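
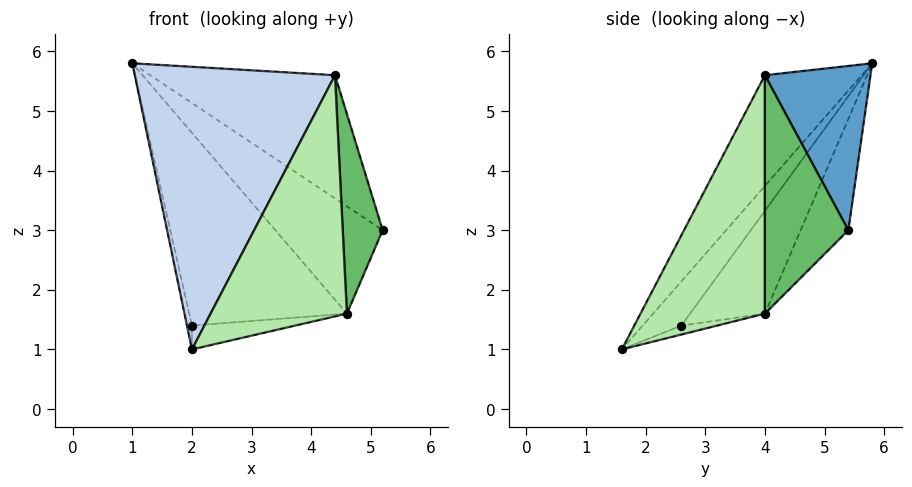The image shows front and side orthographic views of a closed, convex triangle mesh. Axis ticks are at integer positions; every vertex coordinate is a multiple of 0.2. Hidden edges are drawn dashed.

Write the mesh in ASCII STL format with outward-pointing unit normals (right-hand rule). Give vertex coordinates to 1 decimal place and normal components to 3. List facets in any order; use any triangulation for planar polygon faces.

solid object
 facet normal 0.422 0.738 0.527
  outer loop
   vertex 4.4 4.0 5.6
   vertex 5.2 5.4 3.0
   vertex 1.0 5.8 5.8
  endloop
 endfacet
 facet normal -0.357 -0.739 0.572
  outer loop
   vertex 4.4 4.0 5.6
   vertex 1.0 5.8 5.8
   vertex 2.0 1.6 1.0
  endloop
 endfacet
 facet normal -0.945 0.121 -0.303
  outer loop
   vertex 2.0 2.6 1.4
   vertex 2.0 1.6 1.0
   vertex 1.0 5.8 5.8
  endloop
 endfacet
 facet normal -0.128 0.368 -0.921
  outer loop
   vertex 4.6 4.0 1.6
   vertex 2.0 1.6 1.0
   vertex 2.0 2.6 1.4
  endloop
 endfacet
 facet normal 0.901 -0.431 0.045
  outer loop
   vertex 4.6 4.0 1.6
   vertex 5.2 5.4 3.0
   vertex 4.4 4.0 5.6
  endloop
 endfacet
 facet normal 0.674 -0.738 0.034
  outer loop
   vertex 4.6 4.0 1.6
   vertex 4.4 4.0 5.6
   vertex 2.0 1.6 1.0
  endloop
 endfacet
 facet normal -0.327 0.735 -0.595
  outer loop
   vertex 4.6 4.0 1.6
   vertex 1.0 5.8 5.8
   vertex 5.2 5.4 3.0
  endloop
 endfacet
 facet normal -0.342 0.721 -0.602
  outer loop
   vertex 4.6 4.0 1.6
   vertex 2.0 2.6 1.4
   vertex 1.0 5.8 5.8
  endloop
 endfacet
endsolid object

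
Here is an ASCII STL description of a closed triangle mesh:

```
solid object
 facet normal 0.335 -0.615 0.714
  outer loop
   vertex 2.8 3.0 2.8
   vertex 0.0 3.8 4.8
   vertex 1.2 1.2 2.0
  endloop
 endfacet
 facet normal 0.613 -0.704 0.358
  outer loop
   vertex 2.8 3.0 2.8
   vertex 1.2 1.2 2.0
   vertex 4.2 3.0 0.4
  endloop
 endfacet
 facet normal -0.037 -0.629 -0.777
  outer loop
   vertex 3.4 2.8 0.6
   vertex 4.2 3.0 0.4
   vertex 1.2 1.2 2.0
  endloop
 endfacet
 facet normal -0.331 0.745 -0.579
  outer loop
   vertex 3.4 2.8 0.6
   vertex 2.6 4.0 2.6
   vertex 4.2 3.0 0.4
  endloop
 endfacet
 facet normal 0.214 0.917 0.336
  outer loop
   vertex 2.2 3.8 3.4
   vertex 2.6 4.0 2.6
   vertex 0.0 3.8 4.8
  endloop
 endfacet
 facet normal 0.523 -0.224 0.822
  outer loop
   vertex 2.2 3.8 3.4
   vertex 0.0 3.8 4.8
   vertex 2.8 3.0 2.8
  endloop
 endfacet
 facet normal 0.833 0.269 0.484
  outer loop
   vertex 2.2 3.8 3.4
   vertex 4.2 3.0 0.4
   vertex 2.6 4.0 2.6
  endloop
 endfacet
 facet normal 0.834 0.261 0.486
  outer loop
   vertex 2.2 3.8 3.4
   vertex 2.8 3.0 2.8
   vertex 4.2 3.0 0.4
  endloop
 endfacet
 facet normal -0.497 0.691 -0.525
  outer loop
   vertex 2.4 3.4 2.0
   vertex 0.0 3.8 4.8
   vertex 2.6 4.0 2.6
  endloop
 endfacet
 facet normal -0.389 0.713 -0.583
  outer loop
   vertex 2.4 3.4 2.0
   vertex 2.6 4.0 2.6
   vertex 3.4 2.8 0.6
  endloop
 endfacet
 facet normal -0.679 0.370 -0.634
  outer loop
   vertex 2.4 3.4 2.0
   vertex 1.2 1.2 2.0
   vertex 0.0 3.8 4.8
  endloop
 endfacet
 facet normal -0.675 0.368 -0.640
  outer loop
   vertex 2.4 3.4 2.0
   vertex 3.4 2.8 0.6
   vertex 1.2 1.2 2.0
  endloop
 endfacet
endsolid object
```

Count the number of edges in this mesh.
18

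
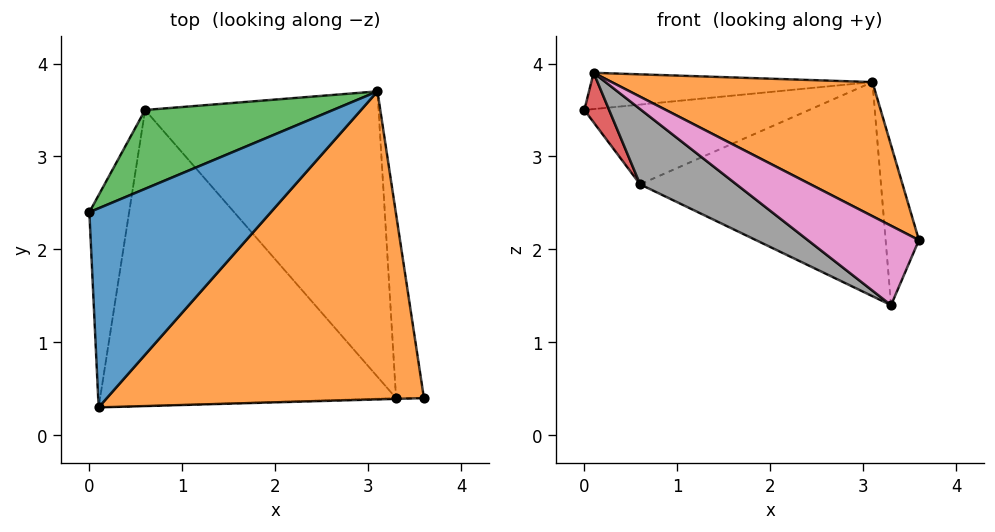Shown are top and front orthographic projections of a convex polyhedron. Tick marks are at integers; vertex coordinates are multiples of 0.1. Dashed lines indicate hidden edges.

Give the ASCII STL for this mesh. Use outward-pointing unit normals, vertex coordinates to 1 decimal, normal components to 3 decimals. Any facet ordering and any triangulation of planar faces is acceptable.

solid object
 facet normal -0.168 0.177 0.970
  outer loop
   vertex 0.1 0.3 3.9
   vertex 3.1 3.7 3.8
   vertex 0.0 2.4 3.5
  endloop
 endfacet
 facet normal 0.435 -0.359 0.826
  outer loop
   vertex 0.1 0.3 3.9
   vertex 3.6 0.4 2.1
   vertex 3.1 3.7 3.8
  endloop
 endfacet
 facet normal -0.344 0.668 0.660
  outer loop
   vertex 0.6 3.5 2.7
   vertex 0.0 2.4 3.5
   vertex 3.1 3.7 3.8
  endloop
 endfacet
 facet normal -0.661 -0.171 -0.731
  outer loop
   vertex 0.6 3.5 2.7
   vertex 0.1 0.3 3.9
   vertex 0.0 2.4 3.5
  endloop
 endfacet
 facet normal 0.870 0.324 -0.373
  outer loop
   vertex 3.3 0.4 1.4
   vertex 3.1 3.7 3.8
   vertex 3.6 0.4 2.1
  endloop
 endfacet
 facet normal 0.291 0.574 -0.765
  outer loop
   vertex 3.3 0.4 1.4
   vertex 0.6 3.5 2.7
   vertex 3.1 3.7 3.8
  endloop
 endfacet
 facet normal 0.023 -1.000 -0.010
  outer loop
   vertex 3.3 0.4 1.4
   vertex 3.6 0.4 2.1
   vertex 0.1 0.3 3.9
  endloop
 endfacet
 facet normal -0.600 -0.197 -0.776
  outer loop
   vertex 3.3 0.4 1.4
   vertex 0.1 0.3 3.9
   vertex 0.6 3.5 2.7
  endloop
 endfacet
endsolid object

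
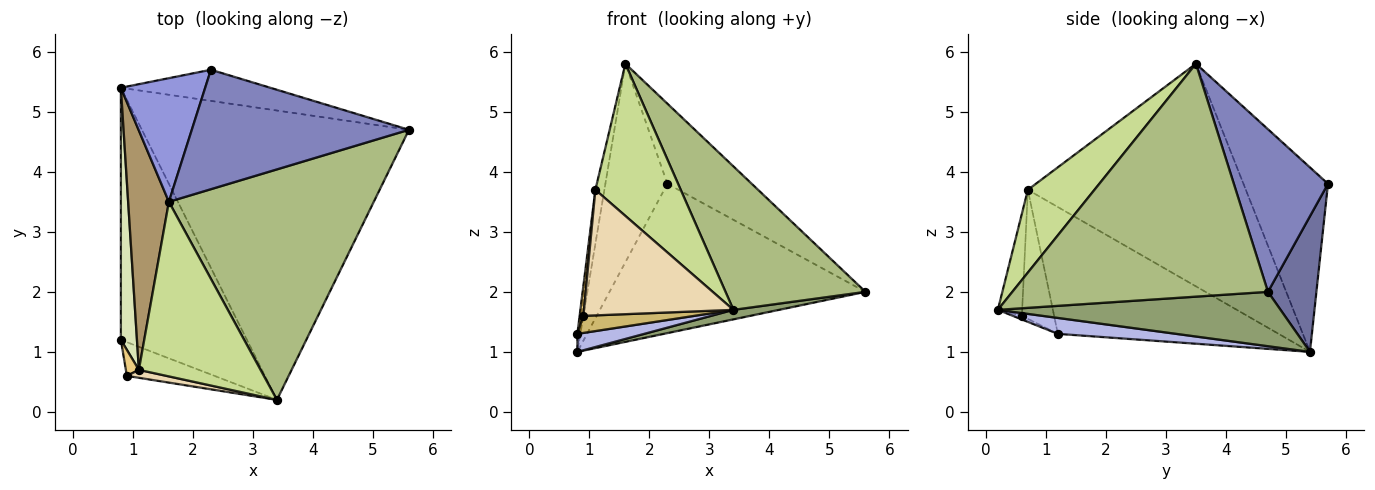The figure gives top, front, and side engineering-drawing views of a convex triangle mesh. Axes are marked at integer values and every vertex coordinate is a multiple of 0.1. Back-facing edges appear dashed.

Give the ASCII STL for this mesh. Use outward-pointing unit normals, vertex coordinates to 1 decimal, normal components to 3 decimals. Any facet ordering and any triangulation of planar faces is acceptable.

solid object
 facet normal 0.182 0.963 -0.201
  outer loop
   vertex 2.3 5.7 3.8
   vertex 5.6 4.7 2.0
   vertex 0.8 5.4 1.0
  endloop
 endfacet
 facet normal 0.528 0.473 0.705
  outer loop
   vertex 2.3 5.7 3.8
   vertex 1.6 3.5 5.8
   vertex 5.6 4.7 2.0
  endloop
 endfacet
 facet normal -0.757 0.555 0.346
  outer loop
   vertex 2.3 5.7 3.8
   vertex 0.8 5.4 1.0
   vertex 1.6 3.5 5.8
  endloop
 endfacet
 facet normal 0.125 -0.071 -0.990
  outer loop
   vertex 3.4 0.2 1.7
   vertex 0.8 1.2 1.3
   vertex 0.8 5.4 1.0
  endloop
 endfacet
 facet normal 0.199 -0.032 -0.979
  outer loop
   vertex 3.4 0.2 1.7
   vertex 0.8 5.4 1.0
   vertex 5.6 4.7 2.0
  endloop
 endfacet
 facet normal 0.694 -0.380 0.611
  outer loop
   vertex 3.4 0.2 1.7
   vertex 5.6 4.7 2.0
   vertex 1.6 3.5 5.8
  endloop
 endfacet
 facet normal 0.456 -0.585 0.671
  outer loop
   vertex 1.1 0.7 3.7
   vertex 3.4 0.2 1.7
   vertex 1.6 3.5 5.8
  endloop
 endfacet
 facet normal -0.992 0.009 0.126
  outer loop
   vertex 1.1 0.7 3.7
   vertex 0.8 5.4 1.0
   vertex 0.8 1.2 1.3
  endloop
 endfacet
 facet normal -0.983 0.041 0.180
  outer loop
   vertex 1.1 0.7 3.7
   vertex 1.6 3.5 5.8
   vertex 0.8 5.4 1.0
  endloop
 endfacet
 facet normal -0.037 -0.452 -0.891
  outer loop
   vertex 0.9 0.6 1.6
   vertex 0.8 1.2 1.3
   vertex 3.4 0.2 1.7
  endloop
 endfacet
 facet normal -0.988 -0.115 0.100
  outer loop
   vertex 0.9 0.6 1.6
   vertex 1.1 0.7 3.7
   vertex 0.8 1.2 1.3
  endloop
 endfacet
 facet normal -0.160 -0.985 0.062
  outer loop
   vertex 0.9 0.6 1.6
   vertex 3.4 0.2 1.7
   vertex 1.1 0.7 3.7
  endloop
 endfacet
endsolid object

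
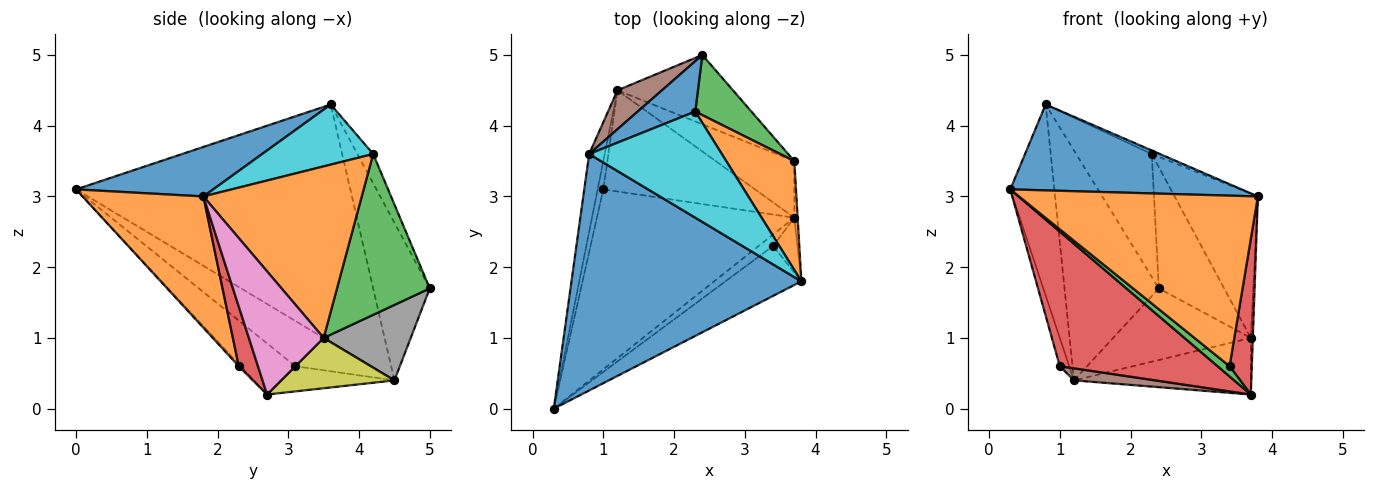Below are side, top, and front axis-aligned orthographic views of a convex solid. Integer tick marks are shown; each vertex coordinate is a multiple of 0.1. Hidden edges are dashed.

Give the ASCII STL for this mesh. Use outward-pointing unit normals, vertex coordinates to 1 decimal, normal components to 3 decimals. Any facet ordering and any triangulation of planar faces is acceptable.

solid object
 facet normal 0.198 -0.335 0.921
  outer loop
   vertex 0.8 3.6 4.3
   vertex 0.3 0.0 3.1
   vertex 3.8 1.8 3.0
  endloop
 endfacet
 facet normal 0.437 -0.863 -0.253
  outer loop
   vertex 3.4 2.3 0.6
   vertex 3.8 1.8 3.0
   vertex 0.3 0.0 3.1
  endloop
 endfacet
 facet normal -0.108 -0.661 -0.742
  outer loop
   vertex 3.4 2.3 0.6
   vertex 0.3 0.0 3.1
   vertex 3.7 2.7 0.2
  endloop
 endfacet
 facet normal 0.632 -0.731 -0.258
  outer loop
   vertex 3.4 2.3 0.6
   vertex 3.7 2.7 0.2
   vertex 3.8 1.8 3.0
  endloop
 endfacet
 facet normal -0.985 0.158 -0.065
  outer loop
   vertex 1.2 4.5 0.4
   vertex 0.3 0.0 3.1
   vertex 0.8 3.6 4.3
  endloop
 endfacet
 facet normal -0.509 0.849 0.144
  outer loop
   vertex 1.2 4.5 0.4
   vertex 0.8 3.6 4.3
   vertex 2.4 5.0 1.7
  endloop
 endfacet
 facet normal 0.999 0.027 -0.027
  outer loop
   vertex 3.7 3.5 1.0
   vertex 3.8 1.8 3.0
   vertex 3.7 2.7 0.2
  endloop
 endfacet
 facet normal 0.414 0.654 -0.633
  outer loop
   vertex 3.7 3.5 1.0
   vertex 1.2 4.5 0.4
   vertex 2.4 5.0 1.7
  endloop
 endfacet
 facet normal 0.412 0.644 -0.644
  outer loop
   vertex 3.7 3.5 1.0
   vertex 3.7 2.7 0.2
   vertex 1.2 4.5 0.4
  endloop
 endfacet
 facet normal 0.413 0.030 0.910
  outer loop
   vertex 2.3 4.2 3.6
   vertex 0.8 3.6 4.3
   vertex 3.8 1.8 3.0
  endloop
 endfacet
 facet normal -0.190 0.908 0.373
  outer loop
   vertex 2.3 4.2 3.6
   vertex 2.4 5.0 1.7
   vertex 0.8 3.6 4.3
  endloop
 endfacet
 facet normal 0.835 0.439 0.331
  outer loop
   vertex 2.3 4.2 3.6
   vertex 3.8 1.8 3.0
   vertex 3.7 3.5 1.0
  endloop
 endfacet
 facet normal 0.786 0.553 0.274
  outer loop
   vertex 2.3 4.2 3.6
   vertex 3.7 3.5 1.0
   vertex 2.4 5.0 1.7
  endloop
 endfacet
 facet normal -0.203 -0.586 -0.784
  outer loop
   vertex 1.0 3.1 0.6
   vertex 3.7 2.7 0.2
   vertex 0.3 0.0 3.1
  endloop
 endfacet
 facet normal -0.985 0.123 -0.123
  outer loop
   vertex 1.0 3.1 0.6
   vertex 0.3 0.0 3.1
   vertex 1.2 4.5 0.4
  endloop
 endfacet
 facet normal -0.162 -0.117 -0.980
  outer loop
   vertex 1.0 3.1 0.6
   vertex 1.2 4.5 0.4
   vertex 3.7 2.7 0.2
  endloop
 endfacet
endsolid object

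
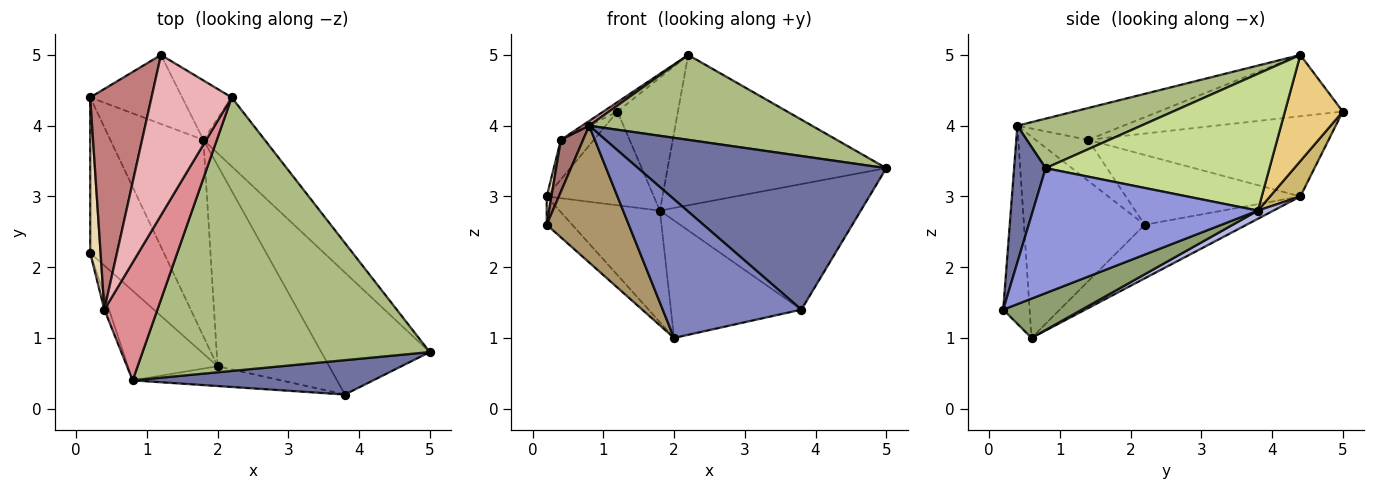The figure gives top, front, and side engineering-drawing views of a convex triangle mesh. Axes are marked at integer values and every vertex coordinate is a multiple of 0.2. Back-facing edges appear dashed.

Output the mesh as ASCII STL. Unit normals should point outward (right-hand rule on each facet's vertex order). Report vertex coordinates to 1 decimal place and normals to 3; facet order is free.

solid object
 facet normal 0.123 -0.968 0.217
  outer loop
   vertex 0.8 0.4 4.0
   vertex 3.8 0.2 1.4
   vertex 5.0 0.8 3.4
  endloop
 endfacet
 facet normal -0.185 -0.973 -0.139
  outer loop
   vertex 0.8 0.4 4.0
   vertex 2.0 0.6 1.0
   vertex 3.8 0.2 1.4
  endloop
 endfacet
 facet normal 0.626 0.559 -0.543
  outer loop
   vertex 1.8 3.8 2.8
   vertex 5.0 0.8 3.4
   vertex 3.8 0.2 1.4
  endloop
 endfacet
 facet normal 0.076 0.492 -0.867
  outer loop
   vertex 1.8 3.8 2.8
   vertex 2.0 0.6 1.0
   vertex 0.2 4.4 3.0
  endloop
 endfacet
 facet normal 0.291 0.483 -0.826
  outer loop
   vertex 1.8 3.8 2.8
   vertex 3.8 0.2 1.4
   vertex 2.0 0.6 1.0
  endloop
 endfacet
 facet normal 0.162 -0.292 0.942
  outer loop
   vertex 2.2 4.4 5.0
   vertex 0.8 0.4 4.0
   vertex 5.0 0.8 3.4
  endloop
 endfacet
 facet normal 0.681 0.665 -0.305
  outer loop
   vertex 2.2 4.4 5.0
   vertex 5.0 0.8 3.4
   vertex 1.8 3.8 2.8
  endloop
 endfacet
 facet normal -0.582 0.145 -0.800
  outer loop
   vertex 0.2 2.2 2.6
   vertex 0.2 4.4 3.0
   vertex 2.0 0.6 1.0
  endloop
 endfacet
 facet normal -0.776 -0.527 -0.346
  outer loop
   vertex 0.2 2.2 2.6
   vertex 2.0 0.6 1.0
   vertex 0.8 0.4 4.0
  endloop
 endfacet
 facet normal 0.222 0.785 -0.578
  outer loop
   vertex 1.2 5.0 4.2
   vertex 1.8 3.8 2.8
   vertex 0.2 4.4 3.0
  endloop
 endfacet
 facet normal 0.658 0.687 -0.307
  outer loop
   vertex 1.2 5.0 4.2
   vertex 2.2 4.4 5.0
   vertex 1.8 3.8 2.8
  endloop
 endfacet
 facet normal -0.989 -0.027 0.147
  outer loop
   vertex 0.4 1.4 3.8
   vertex 0.2 4.4 3.0
   vertex 0.2 2.2 2.6
  endloop
 endfacet
 facet normal -0.916 -0.387 -0.106
  outer loop
   vertex 0.4 1.4 3.8
   vertex 0.2 2.2 2.6
   vertex 0.8 0.4 4.0
  endloop
 endfacet
 facet normal -0.790 0.108 0.604
  outer loop
   vertex 0.4 1.4 3.8
   vertex 1.2 5.0 4.2
   vertex 0.2 4.4 3.0
  endloop
 endfacet
 facet normal -0.514 -0.034 0.857
  outer loop
   vertex 0.4 1.4 3.8
   vertex 0.8 0.4 4.0
   vertex 2.2 4.4 5.0
  endloop
 endfacet
 facet normal -0.607 0.047 0.793
  outer loop
   vertex 0.4 1.4 3.8
   vertex 2.2 4.4 5.0
   vertex 1.2 5.0 4.2
  endloop
 endfacet
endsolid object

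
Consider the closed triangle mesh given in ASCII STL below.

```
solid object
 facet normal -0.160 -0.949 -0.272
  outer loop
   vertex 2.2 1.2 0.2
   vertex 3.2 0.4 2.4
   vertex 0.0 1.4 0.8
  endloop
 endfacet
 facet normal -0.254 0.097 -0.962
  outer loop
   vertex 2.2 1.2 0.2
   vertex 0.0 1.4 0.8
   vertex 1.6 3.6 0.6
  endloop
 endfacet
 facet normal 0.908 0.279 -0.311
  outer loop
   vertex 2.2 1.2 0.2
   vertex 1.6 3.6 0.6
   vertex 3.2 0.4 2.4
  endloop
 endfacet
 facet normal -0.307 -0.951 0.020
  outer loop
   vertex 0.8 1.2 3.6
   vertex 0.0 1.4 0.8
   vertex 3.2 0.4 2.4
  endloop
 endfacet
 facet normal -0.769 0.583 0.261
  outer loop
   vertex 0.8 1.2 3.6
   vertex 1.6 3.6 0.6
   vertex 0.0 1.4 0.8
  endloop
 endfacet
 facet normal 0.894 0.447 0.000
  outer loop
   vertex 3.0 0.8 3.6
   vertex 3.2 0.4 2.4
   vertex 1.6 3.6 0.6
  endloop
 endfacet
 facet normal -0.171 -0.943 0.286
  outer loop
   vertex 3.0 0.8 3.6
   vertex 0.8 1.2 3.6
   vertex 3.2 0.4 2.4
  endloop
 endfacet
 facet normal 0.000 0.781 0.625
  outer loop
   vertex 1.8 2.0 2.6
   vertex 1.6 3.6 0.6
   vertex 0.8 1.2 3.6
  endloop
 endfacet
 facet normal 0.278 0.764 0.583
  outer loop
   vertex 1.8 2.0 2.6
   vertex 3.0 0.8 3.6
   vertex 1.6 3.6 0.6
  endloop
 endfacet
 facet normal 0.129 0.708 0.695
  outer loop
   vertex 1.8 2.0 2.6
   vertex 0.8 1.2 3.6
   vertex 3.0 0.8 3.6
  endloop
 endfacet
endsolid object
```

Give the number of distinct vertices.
7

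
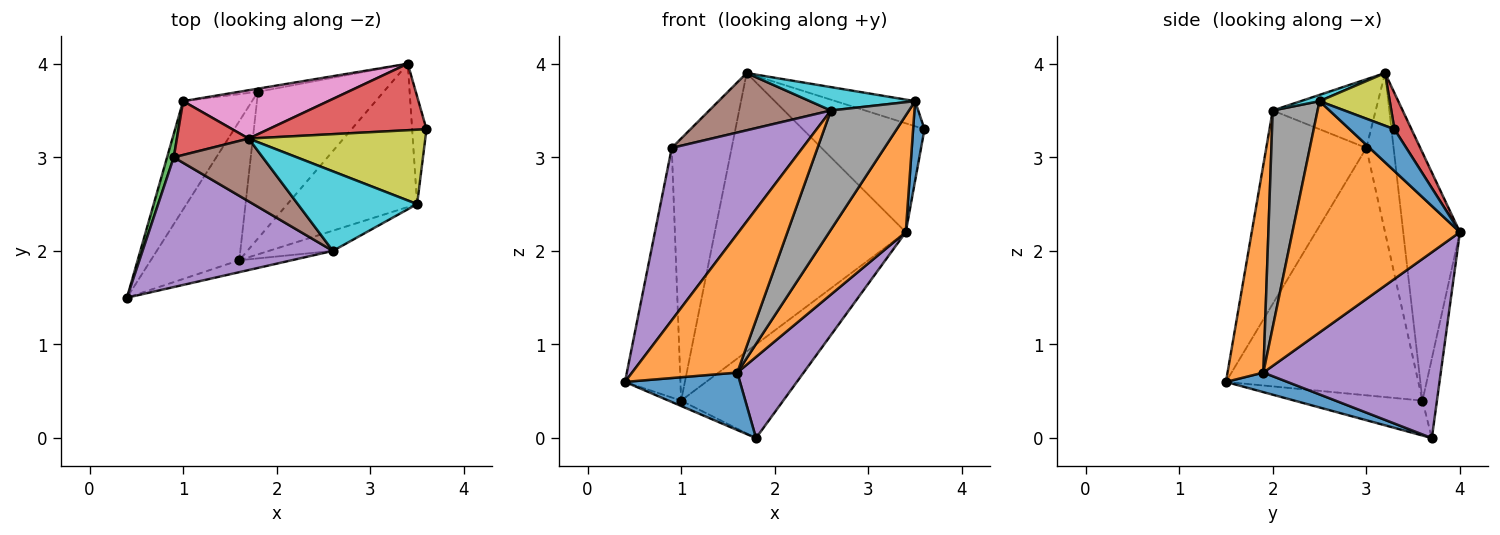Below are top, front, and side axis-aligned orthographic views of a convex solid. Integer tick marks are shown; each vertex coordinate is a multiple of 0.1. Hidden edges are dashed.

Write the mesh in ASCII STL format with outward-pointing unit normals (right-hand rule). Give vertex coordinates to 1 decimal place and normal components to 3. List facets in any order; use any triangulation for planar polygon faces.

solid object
 facet normal 0.200 -0.374 -0.905
  outer loop
   vertex 1.6 1.9 0.7
   vertex 0.4 1.5 0.6
   vertex 1.8 3.7 0.0
  endloop
 endfacet
 facet normal 0.321 -0.944 -0.081
  outer loop
   vertex 1.6 1.9 0.7
   vertex 2.6 2.0 3.5
   vertex 0.4 1.5 0.6
  endloop
 endfacet
 facet normal -0.451 0.044 -0.891
  outer loop
   vertex 1.0 3.6 0.4
   vertex 1.8 3.7 0.0
   vertex 0.4 1.5 0.6
  endloop
 endfacet
 facet normal 0.119 0.847 0.518
  outer loop
   vertex 3.4 4.0 2.2
   vertex 1.7 3.2 3.9
   vertex 3.6 3.3 3.3
  endloop
 endfacet
 facet normal 0.791 -0.296 -0.535
  outer loop
   vertex 3.4 4.0 2.2
   vertex 1.6 1.9 0.7
   vertex 1.8 3.7 0.0
  endloop
 endfacet
 facet normal -0.140 0.990 -0.033
  outer loop
   vertex 3.4 4.0 2.2
   vertex 1.8 3.7 0.0
   vertex 1.0 3.6 0.4
  endloop
 endfacet
 facet normal -0.281 0.946 0.164
  outer loop
   vertex 3.4 4.0 2.2
   vertex 1.0 3.6 0.4
   vertex 1.7 3.2 3.9
  endloop
 endfacet
 facet normal 0.493 -0.858 -0.145
  outer loop
   vertex 3.5 2.5 3.6
   vertex 2.6 2.0 3.5
   vertex 1.6 1.9 0.7
  endloop
 endfacet
 facet normal 0.272 0.308 0.912
  outer loop
   vertex 3.5 2.5 3.6
   vertex 3.6 3.3 3.3
   vertex 1.7 3.2 3.9
  endloop
 endfacet
 facet normal 0.050 -0.282 0.958
  outer loop
   vertex 3.5 2.5 3.6
   vertex 1.7 3.2 3.9
   vertex 2.6 2.0 3.5
  endloop
 endfacet
 facet normal 0.920 -0.233 -0.316
  outer loop
   vertex 3.5 2.5 3.6
   vertex 3.4 4.0 2.2
   vertex 3.6 3.3 3.3
  endloop
 endfacet
 facet normal 0.810 -0.370 -0.454
  outer loop
   vertex 3.5 2.5 3.6
   vertex 1.6 1.9 0.7
   vertex 3.4 4.0 2.2
  endloop
 endfacet
 facet normal -0.961 0.277 0.026
  outer loop
   vertex 0.9 3.0 3.1
   vertex 1.0 3.6 0.4
   vertex 0.4 1.5 0.6
  endloop
 endfacet
 facet normal -0.407 0.895 0.184
  outer loop
   vertex 0.9 3.0 3.1
   vertex 1.7 3.2 3.9
   vertex 1.0 3.6 0.4
  endloop
 endfacet
 facet normal -0.522 -0.682 0.513
  outer loop
   vertex 0.9 3.0 3.1
   vertex 0.4 1.5 0.6
   vertex 2.6 2.0 3.5
  endloop
 endfacet
 facet normal -0.495 -0.585 0.642
  outer loop
   vertex 0.9 3.0 3.1
   vertex 2.6 2.0 3.5
   vertex 1.7 3.2 3.9
  endloop
 endfacet
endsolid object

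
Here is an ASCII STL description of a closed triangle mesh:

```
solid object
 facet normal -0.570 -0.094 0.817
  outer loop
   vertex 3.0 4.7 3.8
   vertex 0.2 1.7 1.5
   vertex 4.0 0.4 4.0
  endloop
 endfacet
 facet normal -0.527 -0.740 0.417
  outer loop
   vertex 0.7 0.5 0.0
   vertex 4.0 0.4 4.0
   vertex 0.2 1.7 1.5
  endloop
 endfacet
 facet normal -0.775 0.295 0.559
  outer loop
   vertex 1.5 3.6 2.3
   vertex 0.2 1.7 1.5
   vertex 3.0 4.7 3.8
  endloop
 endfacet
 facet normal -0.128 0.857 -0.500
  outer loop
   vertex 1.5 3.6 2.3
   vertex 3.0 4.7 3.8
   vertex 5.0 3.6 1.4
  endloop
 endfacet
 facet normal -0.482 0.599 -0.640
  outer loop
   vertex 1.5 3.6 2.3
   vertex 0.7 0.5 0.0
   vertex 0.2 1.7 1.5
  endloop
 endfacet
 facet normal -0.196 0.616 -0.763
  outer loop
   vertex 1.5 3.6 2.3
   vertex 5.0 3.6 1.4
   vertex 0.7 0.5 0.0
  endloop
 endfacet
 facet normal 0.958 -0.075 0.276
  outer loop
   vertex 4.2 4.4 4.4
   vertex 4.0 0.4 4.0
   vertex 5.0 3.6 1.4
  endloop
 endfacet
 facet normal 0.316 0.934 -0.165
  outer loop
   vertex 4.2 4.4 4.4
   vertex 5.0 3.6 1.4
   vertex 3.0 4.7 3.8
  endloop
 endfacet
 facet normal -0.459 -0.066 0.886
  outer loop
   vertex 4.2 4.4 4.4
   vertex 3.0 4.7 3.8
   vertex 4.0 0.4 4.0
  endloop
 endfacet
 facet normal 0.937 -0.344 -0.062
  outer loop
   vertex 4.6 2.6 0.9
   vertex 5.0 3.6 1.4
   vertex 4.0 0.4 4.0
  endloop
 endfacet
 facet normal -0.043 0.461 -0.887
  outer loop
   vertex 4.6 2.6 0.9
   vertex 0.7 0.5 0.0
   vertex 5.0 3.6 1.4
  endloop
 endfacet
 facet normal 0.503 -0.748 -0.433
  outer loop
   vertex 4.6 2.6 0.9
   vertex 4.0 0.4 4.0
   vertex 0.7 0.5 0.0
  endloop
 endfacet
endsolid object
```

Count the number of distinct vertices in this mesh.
8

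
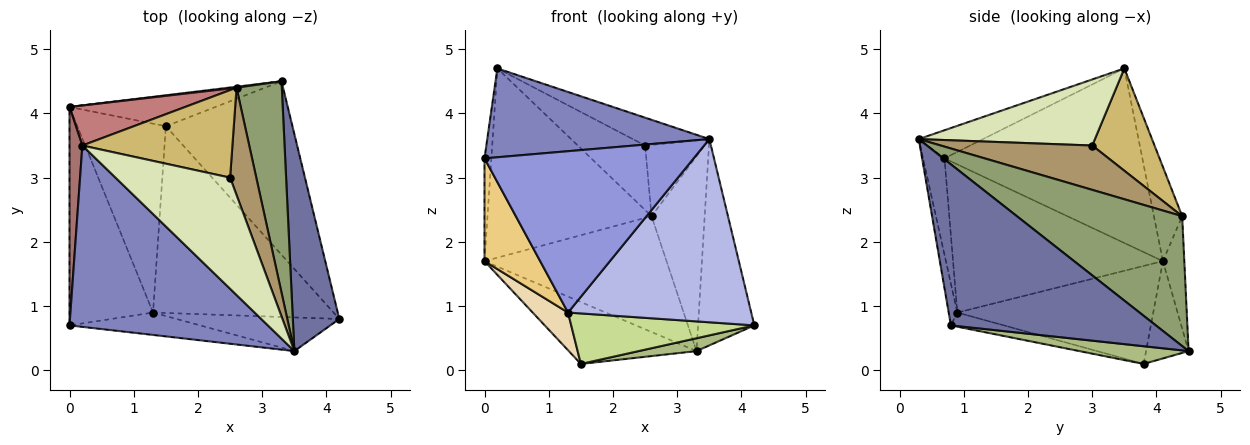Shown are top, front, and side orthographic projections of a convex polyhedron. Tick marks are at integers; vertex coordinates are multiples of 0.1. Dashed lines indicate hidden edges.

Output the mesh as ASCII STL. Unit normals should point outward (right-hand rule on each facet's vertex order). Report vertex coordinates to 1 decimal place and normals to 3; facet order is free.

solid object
 facet normal 0.929 0.255 0.268
  outer loop
   vertex 3.5 0.3 3.6
   vertex 4.2 0.8 0.7
   vertex 3.3 4.5 0.3
  endloop
 endfacet
 facet normal -0.126 -0.436 0.891
  outer loop
   vertex 0.2 3.5 4.7
   vertex 0.0 0.7 3.3
   vertex 3.5 0.3 3.6
  endloop
 endfacet
 facet normal -0.101 -0.985 -0.137
  outer loop
   vertex 1.3 0.9 0.9
   vertex 3.5 0.3 3.6
   vertex 0.0 0.7 3.3
  endloop
 endfacet
 facet normal -0.046 -0.982 -0.181
  outer loop
   vertex 1.3 0.9 0.9
   vertex 4.2 0.8 0.7
   vertex 3.5 0.3 3.6
  endloop
 endfacet
 facet normal 0.904 0.291 0.315
  outer loop
   vertex 2.6 4.4 2.4
   vertex 3.5 0.3 3.6
   vertex 3.3 4.5 0.3
  endloop
 endfacet
 facet normal 0.138 -0.073 -0.988
  outer loop
   vertex 1.5 3.8 0.1
   vertex 3.3 4.5 0.3
   vertex 4.2 0.8 0.7
  endloop
 endfacet
 facet normal -0.075 -0.260 -0.963
  outer loop
   vertex 1.5 3.8 0.1
   vertex 4.2 0.8 0.7
   vertex 1.3 0.9 0.9
  endloop
 endfacet
 facet normal 0.488 0.212 0.847
  outer loop
   vertex 2.5 3.0 3.5
   vertex 0.2 3.5 4.7
   vertex 3.5 0.3 3.6
  endloop
 endfacet
 facet normal 0.816 0.320 0.481
  outer loop
   vertex 2.5 3.0 3.5
   vertex 3.5 0.3 3.6
   vertex 2.6 4.4 2.4
  endloop
 endfacet
 facet normal 0.481 0.520 0.706
  outer loop
   vertex 2.5 3.0 3.5
   vertex 2.6 4.4 2.4
   vertex 0.2 3.5 4.7
  endloop
 endfacet
 facet normal -0.849 -0.225 -0.478
  outer loop
   vertex 0.0 4.1 1.7
   vertex 1.3 0.9 0.9
   vertex 0.0 0.7 3.3
  endloop
 endfacet
 facet normal -0.735 -0.133 -0.665
  outer loop
   vertex 0.0 4.1 1.7
   vertex 1.5 3.8 0.1
   vertex 1.3 0.9 0.9
  endloop
 endfacet
 facet normal -0.997 0.035 0.073
  outer loop
   vertex 0.0 4.1 1.7
   vertex 0.0 0.7 3.3
   vertex 0.2 3.5 4.7
  endloop
 endfacet
 facet normal -0.166 0.965 0.204
  outer loop
   vertex 0.0 4.1 1.7
   vertex 0.2 3.5 4.7
   vertex 2.6 4.4 2.4
  endloop
 endfacet
 facet normal -0.117 0.993 0.008
  outer loop
   vertex 0.0 4.1 1.7
   vertex 2.6 4.4 2.4
   vertex 3.3 4.5 0.3
  endloop
 endfacet
 facet normal -0.286 0.857 -0.429
  outer loop
   vertex 0.0 4.1 1.7
   vertex 3.3 4.5 0.3
   vertex 1.5 3.8 0.1
  endloop
 endfacet
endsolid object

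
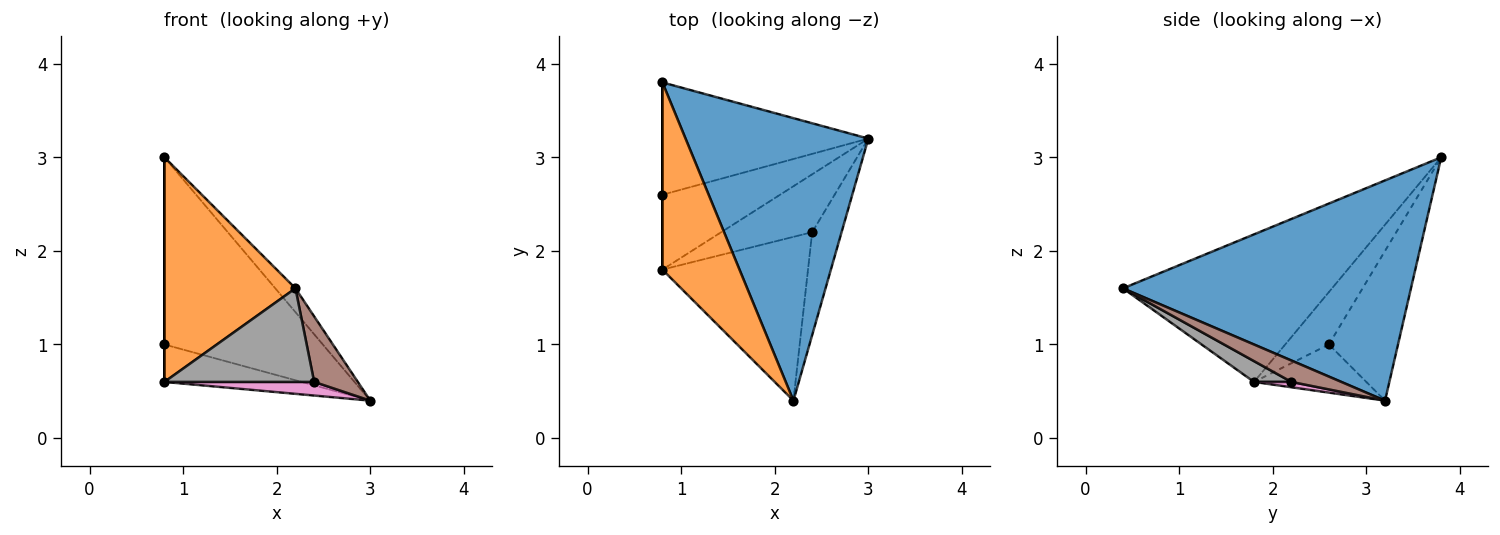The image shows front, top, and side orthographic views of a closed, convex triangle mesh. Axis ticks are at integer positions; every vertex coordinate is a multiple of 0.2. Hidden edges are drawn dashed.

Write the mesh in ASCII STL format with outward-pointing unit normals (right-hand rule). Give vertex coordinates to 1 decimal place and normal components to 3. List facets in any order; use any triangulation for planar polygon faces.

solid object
 facet normal 0.768 0.054 0.638
  outer loop
   vertex 2.2 0.4 1.6
   vertex 3.0 3.2 0.4
   vertex 0.8 3.8 3.0
  endloop
 endfacet
 facet normal -0.775 -0.486 0.405
  outer loop
   vertex 0.8 1.8 0.6
   vertex 2.2 0.4 1.6
   vertex 0.8 3.8 3.0
  endloop
 endfacet
 facet normal -0.350 0.803 -0.482
  outer loop
   vertex 0.8 2.6 1.0
   vertex 0.8 3.8 3.0
   vertex 3.0 3.2 0.4
  endloop
 endfacet
 facet normal -1.000 0.000 0.000
  outer loop
   vertex 0.8 2.6 1.0
   vertex 0.8 1.8 0.6
   vertex 0.8 3.8 3.0
  endloop
 endfacet
 facet normal -0.344 0.420 -0.840
  outer loop
   vertex 0.8 2.6 1.0
   vertex 3.0 3.2 0.4
   vertex 0.8 1.8 0.6
  endloop
 endfacet
 facet normal 0.523 -0.458 -0.719
  outer loop
   vertex 2.4 2.2 0.6
   vertex 3.0 3.2 0.4
   vertex 2.2 0.4 1.6
  endloop
 endfacet
 facet normal 0.057 -0.229 -0.972
  outer loop
   vertex 2.4 2.2 0.6
   vertex 0.8 1.8 0.6
   vertex 3.0 3.2 0.4
  endloop
 endfacet
 facet normal 0.123 -0.492 -0.862
  outer loop
   vertex 2.4 2.2 0.6
   vertex 2.2 0.4 1.6
   vertex 0.8 1.8 0.6
  endloop
 endfacet
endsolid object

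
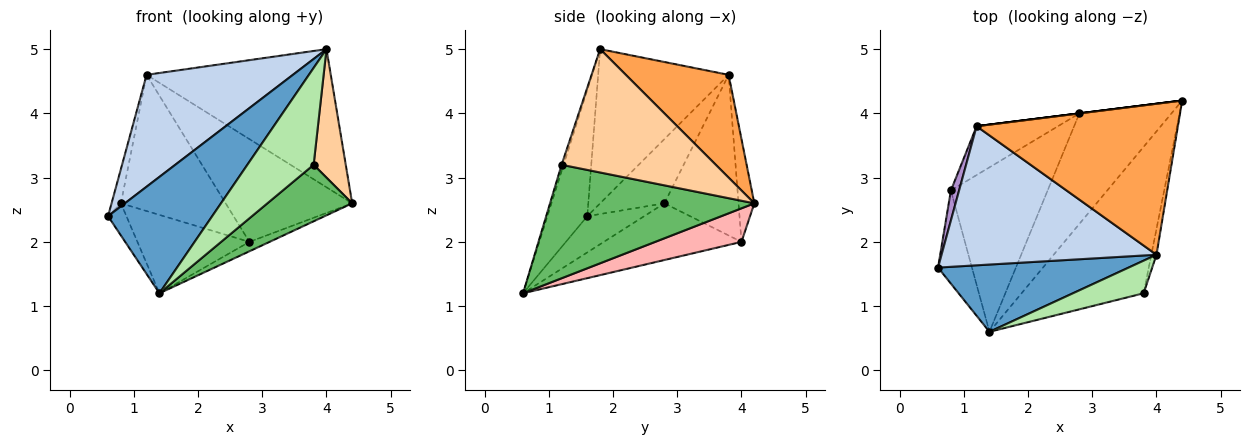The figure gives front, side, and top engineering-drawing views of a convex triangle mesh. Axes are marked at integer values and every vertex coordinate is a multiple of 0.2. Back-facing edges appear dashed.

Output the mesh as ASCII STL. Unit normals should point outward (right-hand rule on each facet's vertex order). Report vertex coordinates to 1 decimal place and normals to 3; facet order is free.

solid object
 facet normal -0.315 -0.822 0.475
  outer loop
   vertex 1.4 0.6 1.2
   vertex 4.0 1.8 5.0
   vertex 0.6 1.6 2.4
  endloop
 endfacet
 facet normal -0.488 -0.547 0.680
  outer loop
   vertex 1.2 3.8 4.6
   vertex 0.6 1.6 2.4
   vertex 4.0 1.8 5.0
  endloop
 endfacet
 facet normal 0.353 0.632 0.690
  outer loop
   vertex 1.2 3.8 4.6
   vertex 4.0 1.8 5.0
   vertex 4.4 4.2 2.6
  endloop
 endfacet
 facet normal 0.978 -0.204 -0.041
  outer loop
   vertex 3.8 1.2 3.2
   vertex 4.4 4.2 2.6
   vertex 4.0 1.8 5.0
  endloop
 endfacet
 facet normal 0.655 -0.272 -0.705
  outer loop
   vertex 3.8 1.2 3.2
   vertex 1.4 0.6 1.2
   vertex 4.4 4.2 2.6
  endloop
 endfacet
 facet normal -0.029 -0.947 0.319
  outer loop
   vertex 3.8 1.2 3.2
   vertex 4.0 1.8 5.0
   vertex 1.4 0.6 1.2
  endloop
 endfacet
 facet normal -0.124 0.992 0.000
  outer loop
   vertex 2.8 4.0 2.0
   vertex 1.2 3.8 4.6
   vertex 4.4 4.2 2.6
  endloop
 endfacet
 facet normal 0.341 0.080 -0.937
  outer loop
   vertex 2.8 4.0 2.0
   vertex 4.4 4.2 2.6
   vertex 1.4 0.6 1.2
  endloop
 endfacet
 facet normal -0.982 0.143 0.125
  outer loop
   vertex 0.8 2.8 2.6
   vertex 0.6 1.6 2.4
   vertex 1.2 3.8 4.6
  endloop
 endfacet
 facet normal -0.554 0.783 -0.281
  outer loop
   vertex 0.8 2.8 2.6
   vertex 1.2 3.8 4.6
   vertex 2.8 4.0 2.0
  endloop
 endfacet
 facet normal -0.711 0.229 -0.665
  outer loop
   vertex 0.8 2.8 2.6
   vertex 1.4 0.6 1.2
   vertex 0.6 1.6 2.4
  endloop
 endfacet
 facet normal -0.468 0.380 -0.798
  outer loop
   vertex 0.8 2.8 2.6
   vertex 2.8 4.0 2.0
   vertex 1.4 0.6 1.2
  endloop
 endfacet
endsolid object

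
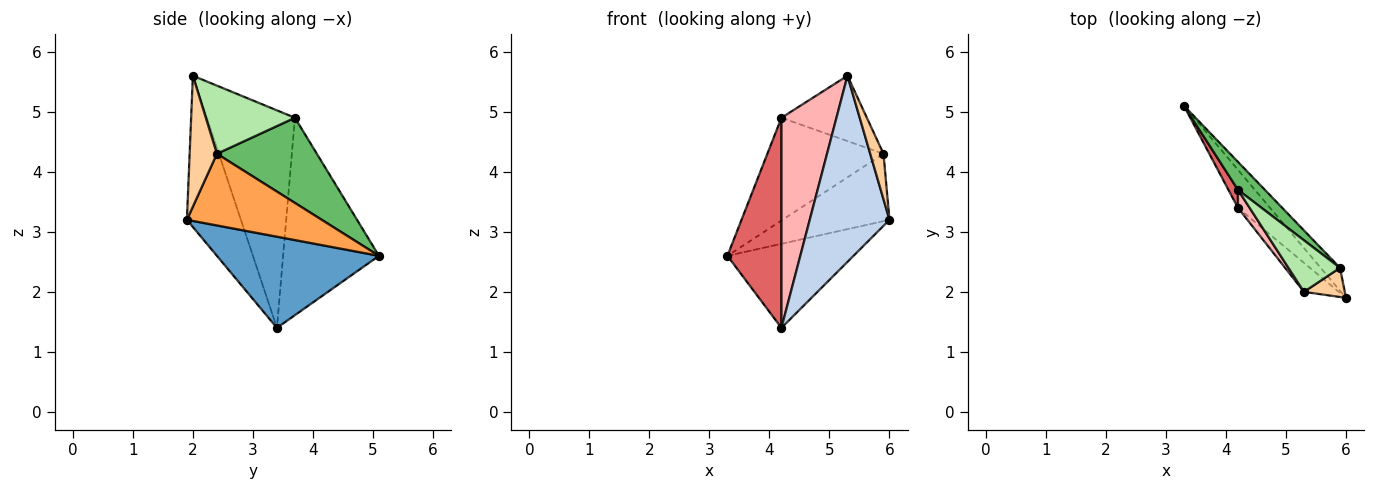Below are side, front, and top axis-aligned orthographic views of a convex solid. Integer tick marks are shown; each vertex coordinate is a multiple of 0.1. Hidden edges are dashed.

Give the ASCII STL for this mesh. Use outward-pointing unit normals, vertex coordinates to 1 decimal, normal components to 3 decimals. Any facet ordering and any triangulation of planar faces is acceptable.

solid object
 facet normal 0.761 0.592 -0.268
  outer loop
   vertex 4.2 3.4 1.4
   vertex 3.3 5.1 2.6
   vertex 6.0 1.9 3.2
  endloop
 endfacet
 facet normal -0.556 -0.821 -0.128
  outer loop
   vertex 4.2 3.4 1.4
   vertex 6.0 1.9 3.2
   vertex 5.3 2.0 5.6
  endloop
 endfacet
 facet normal 0.767 0.608 -0.207
  outer loop
   vertex 5.9 2.4 4.3
   vertex 6.0 1.9 3.2
   vertex 3.3 5.1 2.6
  endloop
 endfacet
 facet normal 0.866 -0.421 0.270
  outer loop
   vertex 5.9 2.4 4.3
   vertex 5.3 2.0 5.6
   vertex 6.0 1.9 3.2
  endloop
 endfacet
 facet normal 0.639 0.742 0.202
  outer loop
   vertex 4.2 3.7 4.9
   vertex 5.9 2.4 4.3
   vertex 3.3 5.1 2.6
  endloop
 endfacet
 facet normal 0.634 0.607 0.479
  outer loop
   vertex 4.2 3.7 4.9
   vertex 5.3 2.0 5.6
   vertex 5.9 2.4 4.3
  endloop
 endfacet
 facet normal -0.870 -0.490 0.042
  outer loop
   vertex 4.2 3.7 4.9
   vertex 3.3 5.1 2.6
   vertex 4.2 3.4 1.4
  endloop
 endfacet
 facet normal -0.847 -0.529 0.045
  outer loop
   vertex 4.2 3.7 4.9
   vertex 4.2 3.4 1.4
   vertex 5.3 2.0 5.6
  endloop
 endfacet
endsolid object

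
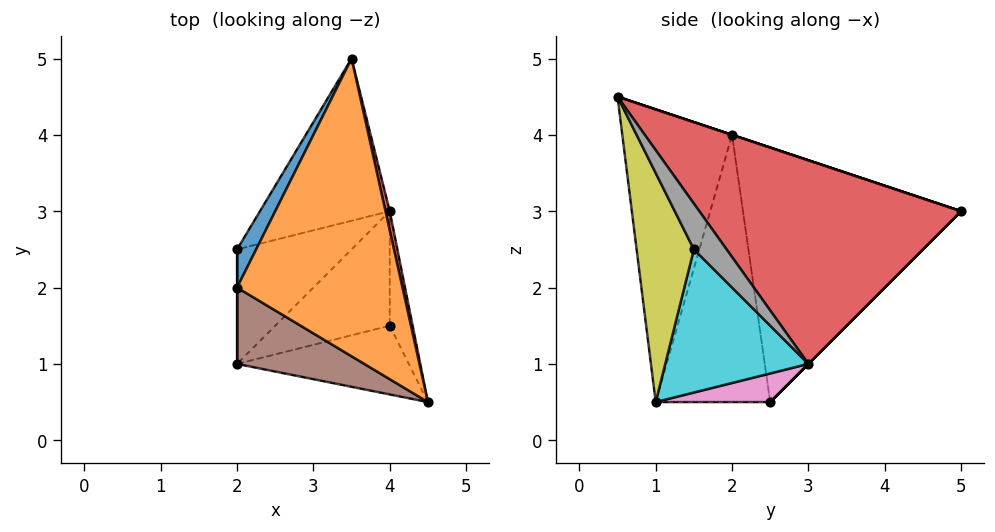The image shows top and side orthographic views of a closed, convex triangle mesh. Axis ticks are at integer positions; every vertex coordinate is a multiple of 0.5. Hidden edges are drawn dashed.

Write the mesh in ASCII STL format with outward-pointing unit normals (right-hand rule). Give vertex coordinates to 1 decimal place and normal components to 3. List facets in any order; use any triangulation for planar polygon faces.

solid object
 facet normal -0.883 0.464 0.066
  outer loop
   vertex 2.0 2.0 4.0
   vertex 3.5 5.0 3.0
   vertex 2.0 2.5 0.5
  endloop
 endfacet
 facet normal 0.000 0.316 0.949
  outer loop
   vertex 2.0 2.0 4.0
   vertex 4.5 0.5 4.5
   vertex 3.5 5.0 3.0
  endloop
 endfacet
 facet normal 0.000 0.707 -0.707
  outer loop
   vertex 4.0 3.0 1.0
   vertex 2.0 2.5 0.5
   vertex 3.5 5.0 3.0
  endloop
 endfacet
 facet normal 0.975 0.223 0.020
  outer loop
   vertex 4.0 3.0 1.0
   vertex 3.5 5.0 3.0
   vertex 4.5 0.5 4.5
  endloop
 endfacet
 facet normal -1.000 0.000 0.000
  outer loop
   vertex 2.0 1.0 0.5
   vertex 2.0 2.0 4.0
   vertex 2.0 2.5 0.5
  endloop
 endfacet
 facet normal -0.534 -0.813 0.232
  outer loop
   vertex 2.0 1.0 0.5
   vertex 4.5 0.5 4.5
   vertex 2.0 2.0 4.0
  endloop
 endfacet
 facet normal 0.243 0.000 -0.970
  outer loop
   vertex 2.0 1.0 0.5
   vertex 2.0 2.5 0.5
   vertex 4.0 3.0 1.0
  endloop
 endfacet
 facet normal 0.816 -0.408 -0.408
  outer loop
   vertex 4.0 1.5 2.5
   vertex 4.0 3.0 1.0
   vertex 4.5 0.5 4.5
  endloop
 endfacet
 facet normal 0.625 -0.625 -0.469
  outer loop
   vertex 4.0 1.5 2.5
   vertex 4.5 0.5 4.5
   vertex 2.0 1.0 0.5
  endloop
 endfacet
 facet normal 0.662 -0.530 -0.530
  outer loop
   vertex 4.0 1.5 2.5
   vertex 2.0 1.0 0.5
   vertex 4.0 3.0 1.0
  endloop
 endfacet
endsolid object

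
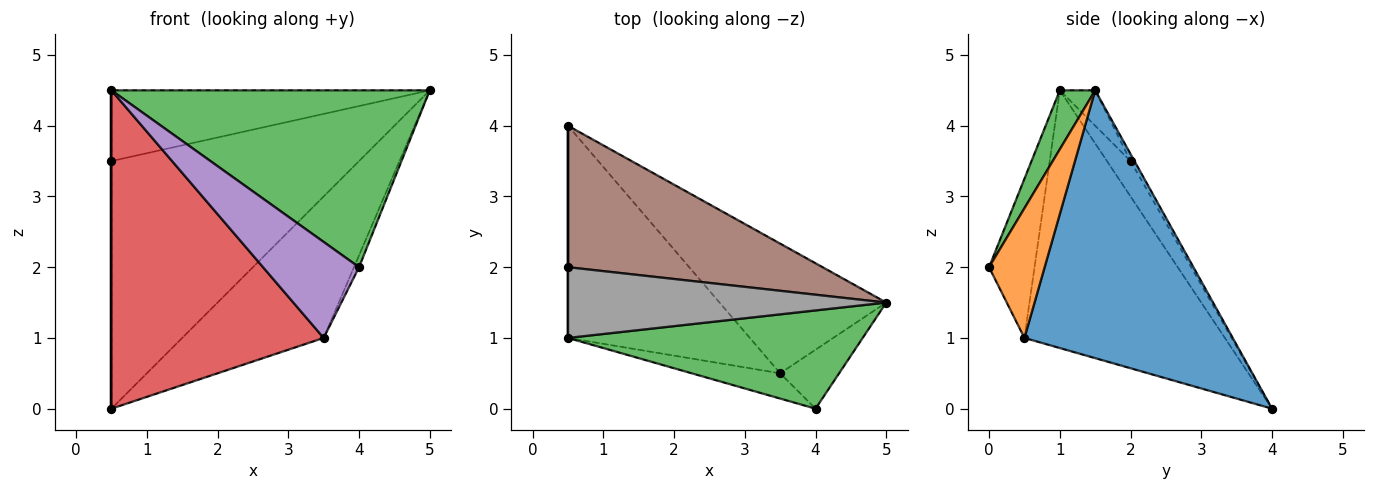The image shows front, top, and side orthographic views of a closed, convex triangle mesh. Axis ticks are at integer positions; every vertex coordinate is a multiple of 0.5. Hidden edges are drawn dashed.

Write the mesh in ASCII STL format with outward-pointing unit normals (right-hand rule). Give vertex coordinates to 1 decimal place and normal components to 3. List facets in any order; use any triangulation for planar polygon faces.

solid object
 facet normal 0.735 0.500 -0.458
  outer loop
   vertex 3.5 0.5 1.0
   vertex 0.5 4.0 0.0
   vertex 5.0 1.5 4.5
  endloop
 endfacet
 facet normal 0.907 0.082 -0.412
  outer loop
   vertex 3.5 0.5 1.0
   vertex 5.0 1.5 4.5
   vertex 4.0 0.0 2.0
  endloop
 endfacet
 facet normal 0.097 -0.870 0.483
  outer loop
   vertex 0.5 1.0 4.5
   vertex 4.0 0.0 2.0
   vertex 5.0 1.5 4.5
  endloop
 endfacet
 facet normal -0.618 -0.654 -0.436
  outer loop
   vertex 0.5 1.0 4.5
   vertex 0.5 4.0 0.0
   vertex 3.5 0.5 1.0
  endloop
 endfacet
 facet normal -0.416 -0.879 -0.231
  outer loop
   vertex 0.5 1.0 4.5
   vertex 3.5 0.5 1.0
   vertex 4.0 0.0 2.0
  endloop
 endfacet
 facet normal -0.014 0.868 0.496
  outer loop
   vertex 0.5 2.0 3.5
   vertex 5.0 1.5 4.5
   vertex 0.5 4.0 0.0
  endloop
 endfacet
 facet normal -1.000 0.000 0.000
  outer loop
   vertex 0.5 2.0 3.5
   vertex 0.5 4.0 0.0
   vertex 0.5 1.0 4.5
  endloop
 endfacet
 facet normal -0.078 0.705 0.705
  outer loop
   vertex 0.5 2.0 3.5
   vertex 0.5 1.0 4.5
   vertex 5.0 1.5 4.5
  endloop
 endfacet
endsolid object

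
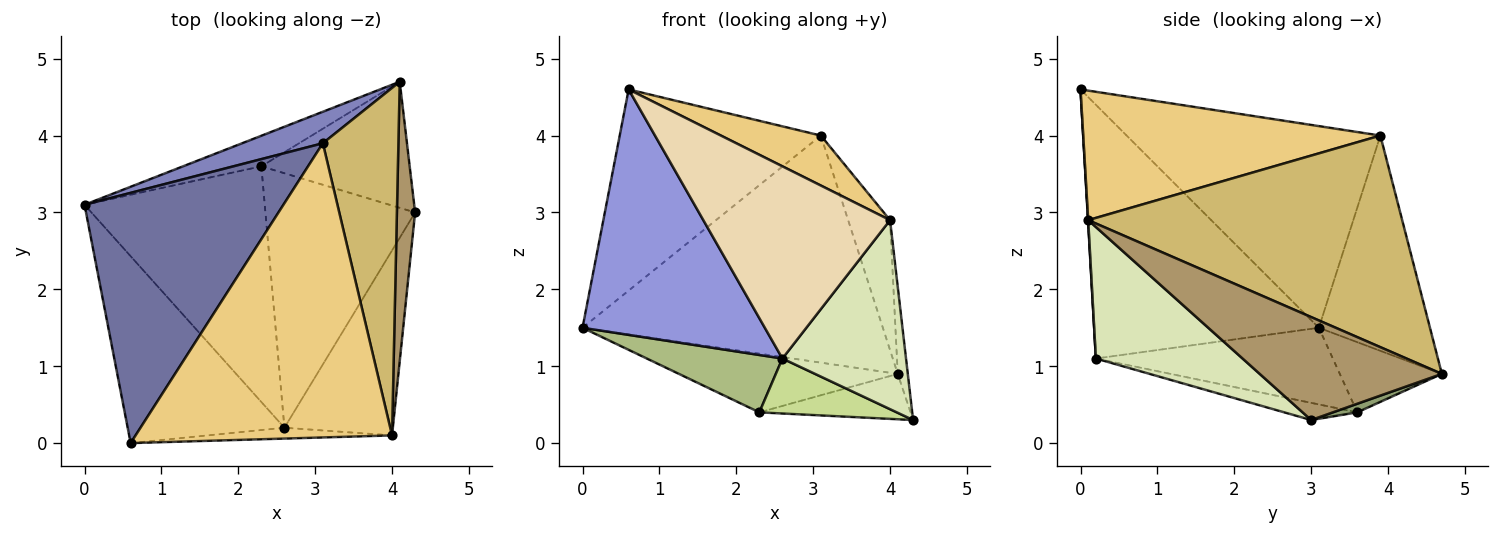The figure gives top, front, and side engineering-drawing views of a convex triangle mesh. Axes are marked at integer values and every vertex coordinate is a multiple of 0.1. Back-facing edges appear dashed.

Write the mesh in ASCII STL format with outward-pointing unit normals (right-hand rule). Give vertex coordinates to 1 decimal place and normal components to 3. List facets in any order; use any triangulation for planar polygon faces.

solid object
 facet normal -0.620 0.492 0.612
  outer loop
   vertex 3.1 3.9 4.0
   vertex 0.0 3.1 1.5
   vertex 0.6 0.0 4.6
  endloop
 endfacet
 facet normal -0.344 0.930 0.129
  outer loop
   vertex 3.1 3.9 4.0
   vertex 4.1 4.7 0.9
   vertex 0.0 3.1 1.5
  endloop
 endfacet
 facet normal -0.700 -0.568 -0.433
  outer loop
   vertex 2.6 0.2 1.1
   vertex 0.6 0.0 4.6
   vertex 0.0 3.1 1.5
  endloop
 endfacet
 facet normal -0.382 0.820 -0.427
  outer loop
   vertex 2.3 3.6 0.4
   vertex 0.0 3.1 1.5
   vertex 4.1 4.7 0.9
  endloop
 endfacet
 facet normal 0.054 0.338 -0.940
  outer loop
   vertex 2.3 3.6 0.4
   vertex 4.1 4.7 0.9
   vertex 4.3 3.0 0.3
  endloop
 endfacet
 facet normal -0.382 -0.219 -0.898
  outer loop
   vertex 2.3 3.6 0.4
   vertex 2.6 0.2 1.1
   vertex 0.0 3.1 1.5
  endloop
 endfacet
 facet normal -0.112 -0.210 -0.971
  outer loop
   vertex 2.3 3.6 0.4
   vertex 4.3 3.0 0.3
   vertex 2.6 0.2 1.1
  endloop
 endfacet
 facet normal 0.647 -0.545 -0.533
  outer loop
   vertex 4.0 0.1 2.9
   vertex 2.6 0.2 1.1
   vertex 4.3 3.0 0.3
  endloop
 endfacet
 facet normal 0.983 0.054 0.174
  outer loop
   vertex 4.0 0.1 2.9
   vertex 4.3 3.0 0.3
   vertex 4.1 4.7 0.9
  endloop
 endfacet
 facet normal 0.934 0.125 0.334
  outer loop
   vertex 4.0 0.1 2.9
   vertex 4.1 4.7 0.9
   vertex 3.1 3.9 4.0
  endloop
 endfacet
 facet normal 0.446 -0.150 0.883
  outer loop
   vertex 4.0 0.1 2.9
   vertex 3.1 3.9 4.0
   vertex 0.6 0.0 4.6
  endloop
 endfacet
 facet normal 0.001 -0.998 -0.056
  outer loop
   vertex 4.0 0.1 2.9
   vertex 0.6 0.0 4.6
   vertex 2.6 0.2 1.1
  endloop
 endfacet
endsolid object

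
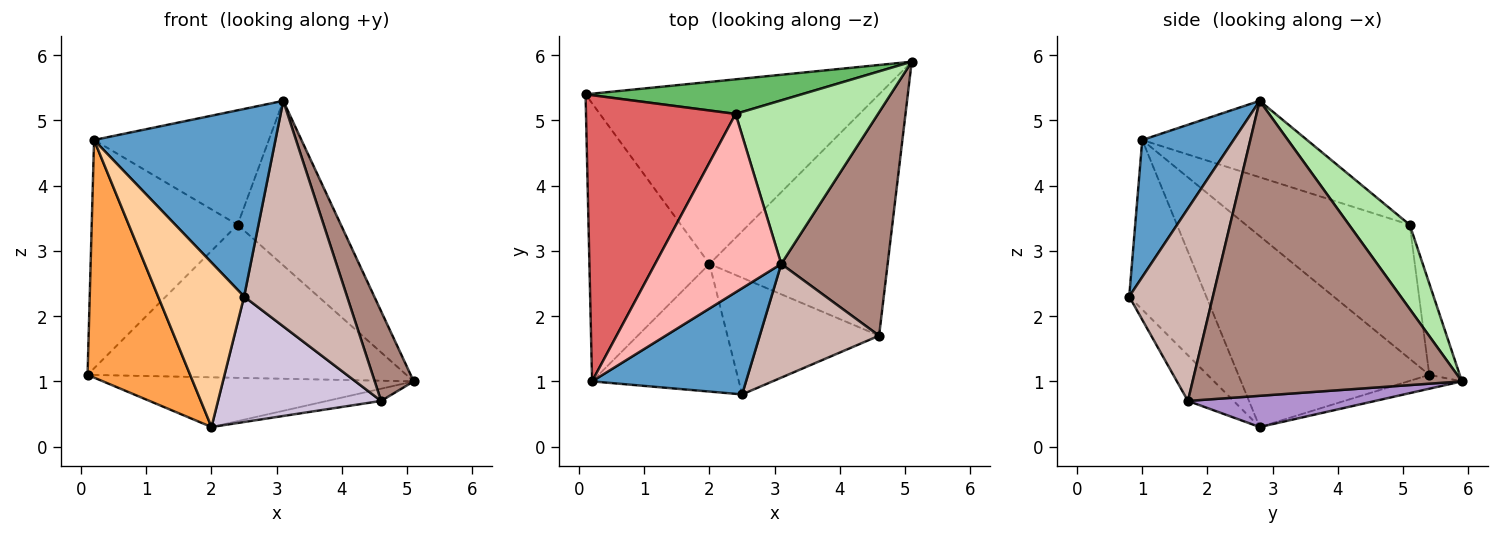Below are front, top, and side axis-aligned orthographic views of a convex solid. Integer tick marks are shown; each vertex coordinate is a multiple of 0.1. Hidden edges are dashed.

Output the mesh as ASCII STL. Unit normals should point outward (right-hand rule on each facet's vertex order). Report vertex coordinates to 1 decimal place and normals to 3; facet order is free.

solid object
 facet normal 0.401 -0.797 0.451
  outer loop
   vertex 0.2 1.0 4.7
   vertex 2.5 0.8 2.3
   vertex 3.1 2.8 5.3
  endloop
 endfacet
 facet normal -0.046 0.263 -0.964
  outer loop
   vertex 2.0 2.8 0.3
   vertex 0.1 5.4 1.1
   vertex 5.1 5.9 1.0
  endloop
 endfacet
 facet normal -0.771 -0.414 -0.485
  outer loop
   vertex 2.0 2.8 0.3
   vertex 0.2 1.0 4.7
   vertex 0.1 5.4 1.1
  endloop
 endfacet
 facet normal -0.578 -0.645 -0.500
  outer loop
   vertex 2.0 2.8 0.3
   vertex 2.5 0.8 2.3
   vertex 0.2 1.0 4.7
  endloop
 endfacet
 facet normal -0.093 0.971 0.219
  outer loop
   vertex 2.4 5.1 3.4
   vertex 5.1 5.9 1.0
   vertex 0.1 5.4 1.1
  endloop
 endfacet
 facet normal 0.385 0.655 0.651
  outer loop
   vertex 2.4 5.1 3.4
   vertex 3.1 2.8 5.3
   vertex 5.1 5.9 1.0
  endloop
 endfacet
 facet normal -0.574 0.511 0.640
  outer loop
   vertex 2.4 5.1 3.4
   vertex 0.1 5.4 1.1
   vertex 0.2 1.0 4.7
  endloop
 endfacet
 facet normal -0.454 0.481 0.750
  outer loop
   vertex 2.4 5.1 3.4
   vertex 0.2 1.0 4.7
   vertex 3.1 2.8 5.3
  endloop
 endfacet
 facet normal 0.172 0.050 -0.984
  outer loop
   vertex 4.6 1.7 0.7
   vertex 2.0 2.8 0.3
   vertex 5.1 5.9 1.0
  endloop
 endfacet
 facet normal -0.201 -0.717 -0.667
  outer loop
   vertex 4.6 1.7 0.7
   vertex 2.5 0.8 2.3
   vertex 2.0 2.8 0.3
  endloop
 endfacet
 facet normal 0.932 -0.135 0.336
  outer loop
   vertex 4.6 1.7 0.7
   vertex 5.1 5.9 1.0
   vertex 3.1 2.8 5.3
  endloop
 endfacet
 facet normal 0.587 -0.723 0.364
  outer loop
   vertex 4.6 1.7 0.7
   vertex 3.1 2.8 5.3
   vertex 2.5 0.8 2.3
  endloop
 endfacet
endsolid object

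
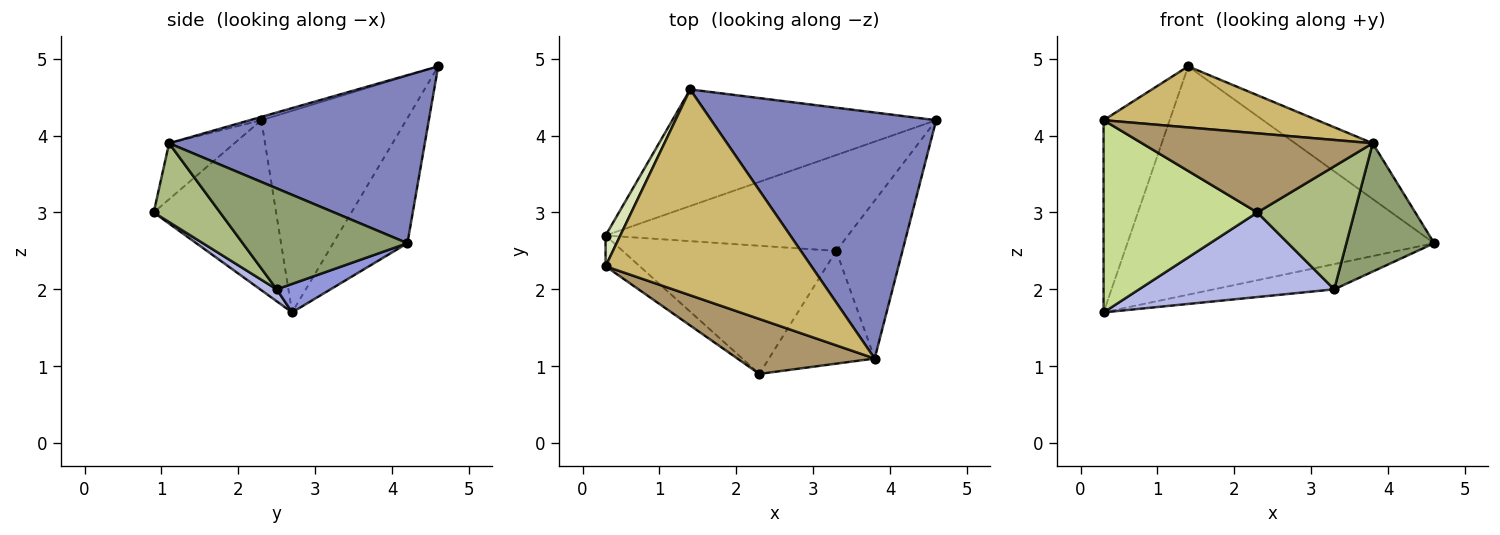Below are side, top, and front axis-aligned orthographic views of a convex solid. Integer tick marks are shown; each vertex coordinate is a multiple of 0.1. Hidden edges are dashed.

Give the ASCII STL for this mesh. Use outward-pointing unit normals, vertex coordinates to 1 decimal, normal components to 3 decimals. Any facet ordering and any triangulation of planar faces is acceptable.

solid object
 facet normal -0.211 0.871 -0.445
  outer loop
   vertex 1.4 4.6 4.9
   vertex 4.6 4.2 2.6
   vertex 0.3 2.7 1.7
  endloop
 endfacet
 facet normal 0.589 0.179 0.788
  outer loop
   vertex 3.8 1.1 3.9
   vertex 4.6 4.2 2.6
   vertex 1.4 4.6 4.9
  endloop
 endfacet
 facet normal 0.113 0.253 -0.961
  outer loop
   vertex 3.3 2.5 2.0
   vertex 0.3 2.7 1.7
   vertex 4.6 4.2 2.6
  endloop
 endfacet
 facet normal 0.047 -0.550 -0.834
  outer loop
   vertex 3.3 2.5 2.0
   vertex 2.3 0.9 3.0
   vertex 0.3 2.7 1.7
  endloop
 endfacet
 facet normal 0.764 -0.407 -0.501
  outer loop
   vertex 3.3 2.5 2.0
   vertex 4.6 4.2 2.6
   vertex 3.8 1.1 3.9
  endloop
 endfacet
 facet normal 0.450 -0.658 -0.603
  outer loop
   vertex 3.3 2.5 2.0
   vertex 3.8 1.1 3.9
   vertex 2.3 0.9 3.0
  endloop
 endfacet
 facet normal -0.618 -0.776 -0.124
  outer loop
   vertex 0.3 2.3 4.2
   vertex 0.3 2.7 1.7
   vertex 2.3 0.9 3.0
  endloop
 endfacet
 facet normal -0.908 0.414 0.066
  outer loop
   vertex 0.3 2.3 4.2
   vertex 1.4 4.6 4.9
   vertex 0.3 2.7 1.7
  endloop
 endfacet
 facet normal -0.227 -0.800 0.556
  outer loop
   vertex 0.3 2.3 4.2
   vertex 2.3 0.9 3.0
   vertex 3.8 1.1 3.9
  endloop
 endfacet
 facet normal -0.015 -0.284 0.959
  outer loop
   vertex 0.3 2.3 4.2
   vertex 3.8 1.1 3.9
   vertex 1.4 4.6 4.9
  endloop
 endfacet
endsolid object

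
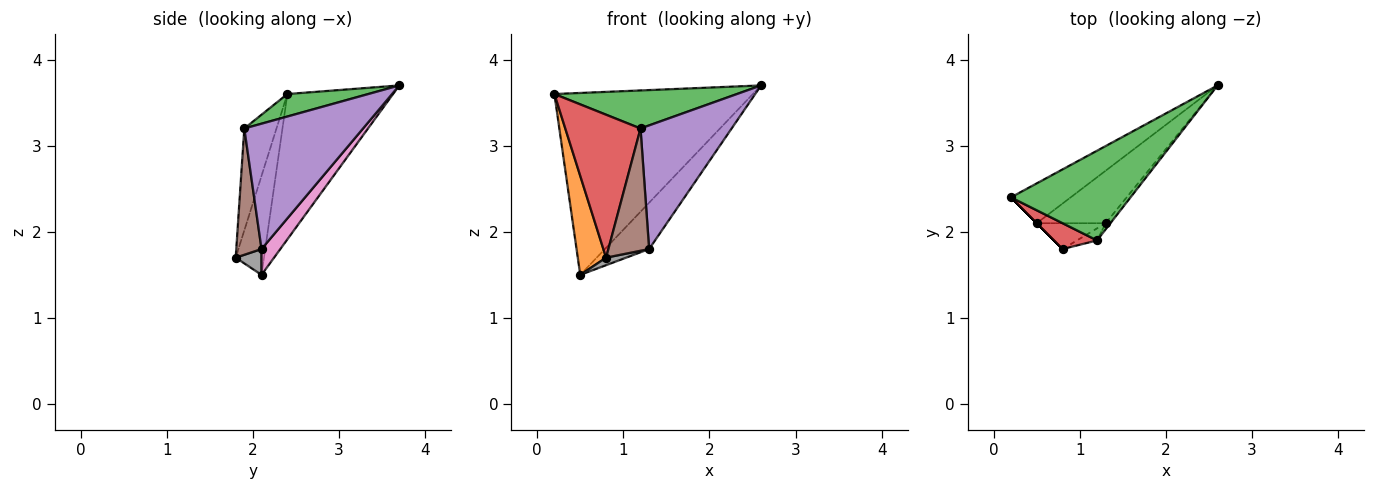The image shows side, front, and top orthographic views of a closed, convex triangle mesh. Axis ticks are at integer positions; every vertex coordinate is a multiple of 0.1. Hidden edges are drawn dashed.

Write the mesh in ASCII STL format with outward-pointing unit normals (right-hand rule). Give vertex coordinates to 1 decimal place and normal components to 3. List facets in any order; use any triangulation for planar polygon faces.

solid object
 facet normal -0.462 0.867 -0.190
  outer loop
   vertex 0.5 2.1 1.5
   vertex 0.2 2.4 3.6
   vertex 2.6 3.7 3.7
  endloop
 endfacet
 facet normal -0.707 -0.707 0.000
  outer loop
   vertex 0.5 2.1 1.5
   vertex 0.8 1.8 1.7
   vertex 0.2 2.4 3.6
  endloop
 endfacet
 facet normal 0.171 -0.385 0.907
  outer loop
   vertex 1.2 1.9 3.2
   vertex 2.6 3.7 3.7
   vertex 0.2 2.4 3.6
  endloop
 endfacet
 facet normal -0.388 -0.907 0.164
  outer loop
   vertex 1.2 1.9 3.2
   vertex 0.2 2.4 3.6
   vertex 0.8 1.8 1.7
  endloop
 endfacet
 facet normal 0.793 -0.608 -0.030
  outer loop
   vertex 1.3 2.1 1.8
   vertex 2.6 3.7 3.7
   vertex 1.2 1.9 3.2
  endloop
 endfacet
 facet normal 0.525 -0.847 -0.084
  outer loop
   vertex 1.3 2.1 1.8
   vertex 1.2 1.9 3.2
   vertex 0.8 1.8 1.7
  endloop
 endfacet
 facet normal 0.271 0.637 -0.722
  outer loop
   vertex 1.3 2.1 1.8
   vertex 0.5 2.1 1.5
   vertex 2.6 3.7 3.7
  endloop
 endfacet
 facet normal 0.339 -0.263 -0.903
  outer loop
   vertex 1.3 2.1 1.8
   vertex 0.8 1.8 1.7
   vertex 0.5 2.1 1.5
  endloop
 endfacet
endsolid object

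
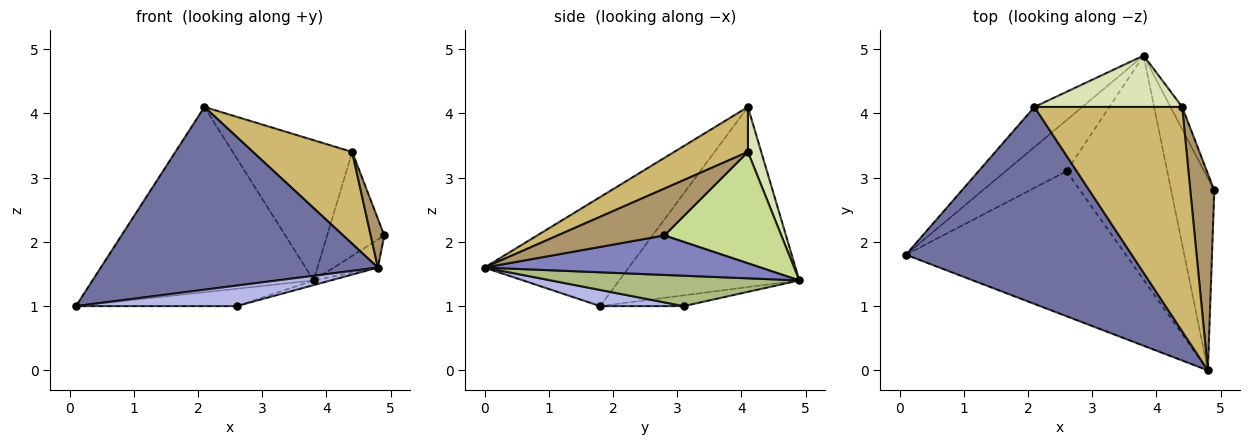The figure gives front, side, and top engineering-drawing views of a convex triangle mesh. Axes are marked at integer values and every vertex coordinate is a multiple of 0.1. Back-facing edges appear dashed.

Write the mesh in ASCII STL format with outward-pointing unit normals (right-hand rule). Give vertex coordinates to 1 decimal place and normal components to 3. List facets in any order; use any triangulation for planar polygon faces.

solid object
 facet normal -0.334 -0.641 0.691
  outer loop
   vertex 2.1 4.1 4.1
   vertex 0.1 1.8 1.0
   vertex 4.8 0.0 1.6
  endloop
 endfacet
 facet normal 0.671 0.107 -0.734
  outer loop
   vertex 3.8 4.9 1.4
   vertex 4.9 2.8 2.1
   vertex 4.8 0.0 1.6
  endloop
 endfacet
 facet normal -0.623 0.765 -0.166
  outer loop
   vertex 3.8 4.9 1.4
   vertex 0.1 1.8 1.0
   vertex 2.1 4.1 4.1
  endloop
 endfacet
 facet normal 0.073 -0.140 -0.988
  outer loop
   vertex 2.6 3.1 1.0
   vertex 4.8 0.0 1.6
   vertex 0.1 1.8 1.0
  endloop
 endfacet
 facet normal -0.165 0.318 -0.934
  outer loop
   vertex 2.6 3.1 1.0
   vertex 0.1 1.8 1.0
   vertex 3.8 4.9 1.4
  endloop
 endfacet
 facet normal 0.289 0.020 -0.957
  outer loop
   vertex 2.6 3.1 1.0
   vertex 3.8 4.9 1.4
   vertex 4.8 0.0 1.6
  endloop
 endfacet
 facet normal 0.894 0.437 -0.093
  outer loop
   vertex 4.4 4.1 3.4
   vertex 4.9 2.8 2.1
   vertex 3.8 4.9 1.4
  endloop
 endfacet
 facet normal 0.104 0.934 0.342
  outer loop
   vertex 4.4 4.1 3.4
   vertex 3.8 4.9 1.4
   vertex 2.1 4.1 4.1
  endloop
 endfacet
 facet normal 0.885 -0.112 0.453
  outer loop
   vertex 4.4 4.1 3.4
   vertex 4.8 0.0 1.6
   vertex 4.9 2.8 2.1
  endloop
 endfacet
 facet normal 0.271 -0.365 0.891
  outer loop
   vertex 4.4 4.1 3.4
   vertex 2.1 4.1 4.1
   vertex 4.8 0.0 1.6
  endloop
 endfacet
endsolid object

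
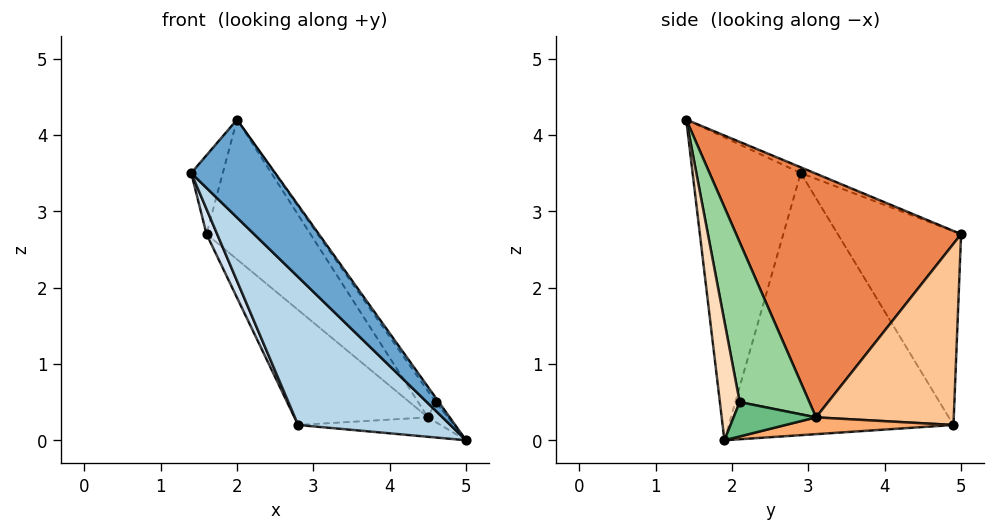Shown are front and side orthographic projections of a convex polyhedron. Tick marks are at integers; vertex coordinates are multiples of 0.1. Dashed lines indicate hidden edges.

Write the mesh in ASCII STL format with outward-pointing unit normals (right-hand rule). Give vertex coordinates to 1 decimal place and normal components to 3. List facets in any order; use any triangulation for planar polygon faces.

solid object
 facet normal -0.666 -0.517 -0.537
  outer loop
   vertex 2.0 1.4 4.2
   vertex 1.4 2.9 3.5
   vertex 5.0 1.9 0.0
  endloop
 endfacet
 facet normal -0.159 0.365 0.918
  outer loop
   vertex 2.0 1.4 4.2
   vertex 1.6 5.0 2.7
   vertex 1.4 2.9 3.5
  endloop
 endfacet
 facet normal -0.681 -0.461 -0.569
  outer loop
   vertex 2.8 4.9 0.2
   vertex 5.0 1.9 0.0
   vertex 1.4 2.9 3.5
  endloop
 endfacet
 facet normal -0.900 -0.078 -0.429
  outer loop
   vertex 2.8 4.9 0.2
   vertex 1.4 2.9 3.5
   vertex 1.6 5.0 2.7
  endloop
 endfacet
 facet normal 0.721 0.333 0.607
  outer loop
   vertex 4.5 3.1 0.3
   vertex 1.6 5.0 2.7
   vertex 2.0 1.4 4.2
  endloop
 endfacet
 facet normal 0.461 0.391 -0.796
  outer loop
   vertex 4.5 3.1 0.3
   vertex 5.0 1.9 0.0
   vertex 2.8 4.9 0.2
  endloop
 endfacet
 facet normal 0.685 0.663 0.302
  outer loop
   vertex 4.5 3.1 0.3
   vertex 2.8 4.9 0.2
   vertex 1.6 5.0 2.7
  endloop
 endfacet
 facet normal 0.799 0.132 0.587
  outer loop
   vertex 4.6 2.1 0.5
   vertex 2.0 1.4 4.2
   vertex 5.0 1.9 0.0
  endloop
 endfacet
 facet normal 0.802 0.193 0.565
  outer loop
   vertex 4.6 2.1 0.5
   vertex 5.0 1.9 0.0
   vertex 4.5 3.1 0.3
  endloop
 endfacet
 facet normal 0.784 0.196 0.588
  outer loop
   vertex 4.6 2.1 0.5
   vertex 4.5 3.1 0.3
   vertex 2.0 1.4 4.2
  endloop
 endfacet
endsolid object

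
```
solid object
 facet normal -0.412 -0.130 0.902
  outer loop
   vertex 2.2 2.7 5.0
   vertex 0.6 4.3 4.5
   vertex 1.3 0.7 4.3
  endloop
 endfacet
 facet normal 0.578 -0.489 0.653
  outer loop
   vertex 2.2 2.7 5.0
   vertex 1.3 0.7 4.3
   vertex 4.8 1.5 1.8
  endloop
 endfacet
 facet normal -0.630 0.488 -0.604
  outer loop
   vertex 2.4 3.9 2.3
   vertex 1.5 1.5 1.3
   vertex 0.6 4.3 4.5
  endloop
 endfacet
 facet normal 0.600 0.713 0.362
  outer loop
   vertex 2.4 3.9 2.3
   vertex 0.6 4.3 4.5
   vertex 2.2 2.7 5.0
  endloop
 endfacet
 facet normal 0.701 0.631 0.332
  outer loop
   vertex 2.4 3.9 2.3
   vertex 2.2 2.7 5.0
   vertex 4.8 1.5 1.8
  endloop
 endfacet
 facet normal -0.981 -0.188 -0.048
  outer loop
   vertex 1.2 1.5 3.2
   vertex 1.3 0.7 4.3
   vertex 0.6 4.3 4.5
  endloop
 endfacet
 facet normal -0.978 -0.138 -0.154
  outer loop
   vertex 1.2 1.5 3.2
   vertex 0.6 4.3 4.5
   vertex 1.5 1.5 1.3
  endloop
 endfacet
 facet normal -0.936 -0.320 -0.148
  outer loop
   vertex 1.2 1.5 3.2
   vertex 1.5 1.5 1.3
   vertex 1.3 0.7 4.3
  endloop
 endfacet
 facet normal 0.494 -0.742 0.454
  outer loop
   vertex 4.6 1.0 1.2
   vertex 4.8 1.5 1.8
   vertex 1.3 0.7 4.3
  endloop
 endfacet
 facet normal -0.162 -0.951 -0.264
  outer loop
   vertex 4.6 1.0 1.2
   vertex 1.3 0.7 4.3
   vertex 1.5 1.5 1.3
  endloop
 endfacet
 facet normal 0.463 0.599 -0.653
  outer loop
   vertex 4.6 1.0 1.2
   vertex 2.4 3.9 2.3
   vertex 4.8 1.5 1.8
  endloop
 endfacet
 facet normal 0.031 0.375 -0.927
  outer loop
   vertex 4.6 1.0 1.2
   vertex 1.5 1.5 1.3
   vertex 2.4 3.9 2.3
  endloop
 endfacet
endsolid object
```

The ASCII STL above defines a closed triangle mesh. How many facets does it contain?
12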